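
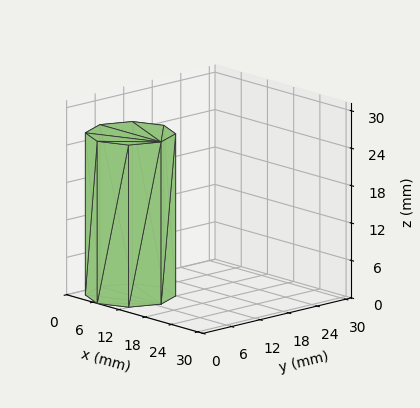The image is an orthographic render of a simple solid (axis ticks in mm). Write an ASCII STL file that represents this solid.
Reading the render: the shape is a regular 8-sided prism (a cylinder approximated with 8 flat sides), circumscribed radius ≈ 7 mm, height ≈ 26 mm (dimensions read to the nearest mm from the axis ticks). For the STL, each face is triangulated and given an outward normal.

solid part
  facet normal 0.0000 0.0000 -1.0000
    outer loop
      vertex 7.000 14.000 0.000
      vertex 11.950 11.950 0.000
      vertex 14.000 7.000 0.000
    endloop
  endfacet
  facet normal 0.0000 0.0000 -1.0000
    outer loop
      vertex 2.050 11.950 0.000
      vertex 7.000 14.000 0.000
      vertex 14.000 7.000 0.000
    endloop
  endfacet
  facet normal 0.0000 0.0000 -1.0000
    outer loop
      vertex 0.000 7.000 0.000
      vertex 2.050 11.950 0.000
      vertex 14.000 7.000 0.000
    endloop
  endfacet
  facet normal 0.0000 0.0000 -1.0000
    outer loop
      vertex 2.050 2.050 0.000
      vertex 0.000 7.000 0.000
      vertex 14.000 7.000 0.000
    endloop
  endfacet
  facet normal 0.0000 0.0000 -1.0000
    outer loop
      vertex 7.000 0.000 0.000
      vertex 2.050 2.050 0.000
      vertex 14.000 7.000 0.000
    endloop
  endfacet
  facet normal 0.0000 0.0000 -1.0000
    outer loop
      vertex 11.950 2.050 0.000
      vertex 7.000 0.000 0.000
      vertex 14.000 7.000 0.000
    endloop
  endfacet
  facet normal 0.0000 0.0000 1.0000
    outer loop
      vertex 14.000 7.000 26.000
      vertex 11.950 11.950 26.000
      vertex 7.000 14.000 26.000
    endloop
  endfacet
  facet normal 0.0000 0.0000 1.0000
    outer loop
      vertex 14.000 7.000 26.000
      vertex 7.000 14.000 26.000
      vertex 2.050 11.950 26.000
    endloop
  endfacet
  facet normal 0.0000 0.0000 1.0000
    outer loop
      vertex 14.000 7.000 26.000
      vertex 2.050 11.950 26.000
      vertex 0.000 7.000 26.000
    endloop
  endfacet
  facet normal 0.0000 0.0000 1.0000
    outer loop
      vertex 14.000 7.000 26.000
      vertex 0.000 7.000 26.000
      vertex 2.050 2.050 26.000
    endloop
  endfacet
  facet normal 0.0000 0.0000 1.0000
    outer loop
      vertex 14.000 7.000 26.000
      vertex 2.050 2.050 26.000
      vertex 7.000 0.000 26.000
    endloop
  endfacet
  facet normal 0.0000 0.0000 1.0000
    outer loop
      vertex 14.000 7.000 26.000
      vertex 7.000 0.000 26.000
      vertex 11.950 2.050 26.000
    endloop
  endfacet
  facet normal 0.9239 0.3826 0.0000
    outer loop
      vertex 14.000 7.000 0.000
      vertex 11.950 11.950 0.000
      vertex 11.950 11.950 26.000
    endloop
  endfacet
  facet normal 0.9239 0.3826 0.0000
    outer loop
      vertex 14.000 7.000 0.000
      vertex 11.950 11.950 26.000
      vertex 14.000 7.000 26.000
    endloop
  endfacet
  facet normal 0.3826 0.9239 0.0000
    outer loop
      vertex 11.950 11.950 0.000
      vertex 7.000 14.000 0.000
      vertex 7.000 14.000 26.000
    endloop
  endfacet
  facet normal 0.3826 0.9239 0.0000
    outer loop
      vertex 11.950 11.950 0.000
      vertex 7.000 14.000 26.000
      vertex 11.950 11.950 26.000
    endloop
  endfacet
  facet normal -0.3826 0.9239 0.0000
    outer loop
      vertex 7.000 14.000 0.000
      vertex 2.050 11.950 0.000
      vertex 2.050 11.950 26.000
    endloop
  endfacet
  facet normal -0.3826 0.9239 0.0000
    outer loop
      vertex 7.000 14.000 0.000
      vertex 2.050 11.950 26.000
      vertex 7.000 14.000 26.000
    endloop
  endfacet
  facet normal -0.9239 0.3826 0.0000
    outer loop
      vertex 2.050 11.950 0.000
      vertex 0.000 7.000 0.000
      vertex 0.000 7.000 26.000
    endloop
  endfacet
  facet normal -0.9239 0.3826 0.0000
    outer loop
      vertex 2.050 11.950 0.000
      vertex 0.000 7.000 26.000
      vertex 2.050 11.950 26.000
    endloop
  endfacet
  facet normal -0.9239 -0.3826 0.0000
    outer loop
      vertex 0.000 7.000 0.000
      vertex 2.050 2.050 0.000
      vertex 2.050 2.050 26.000
    endloop
  endfacet
  facet normal -0.9239 -0.3826 0.0000
    outer loop
      vertex 0.000 7.000 0.000
      vertex 2.050 2.050 26.000
      vertex 0.000 7.000 26.000
    endloop
  endfacet
  facet normal -0.3826 -0.9239 0.0000
    outer loop
      vertex 2.050 2.050 0.000
      vertex 7.000 0.000 0.000
      vertex 7.000 0.000 26.000
    endloop
  endfacet
  facet normal -0.3826 -0.9239 0.0000
    outer loop
      vertex 2.050 2.050 0.000
      vertex 7.000 0.000 26.000
      vertex 2.050 2.050 26.000
    endloop
  endfacet
  facet normal 0.3826 -0.9239 0.0000
    outer loop
      vertex 7.000 0.000 0.000
      vertex 11.950 2.050 0.000
      vertex 11.950 2.050 26.000
    endloop
  endfacet
  facet normal 0.3826 -0.9239 0.0000
    outer loop
      vertex 7.000 0.000 0.000
      vertex 11.950 2.050 26.000
      vertex 7.000 0.000 26.000
    endloop
  endfacet
  facet normal 0.9239 -0.3826 0.0000
    outer loop
      vertex 11.950 2.050 0.000
      vertex 14.000 7.000 0.000
      vertex 14.000 7.000 26.000
    endloop
  endfacet
  facet normal 0.9239 -0.3826 0.0000
    outer loop
      vertex 11.950 2.050 0.000
      vertex 14.000 7.000 26.000
      vertex 11.950 2.050 26.000
    endloop
  endfacet
endsolid part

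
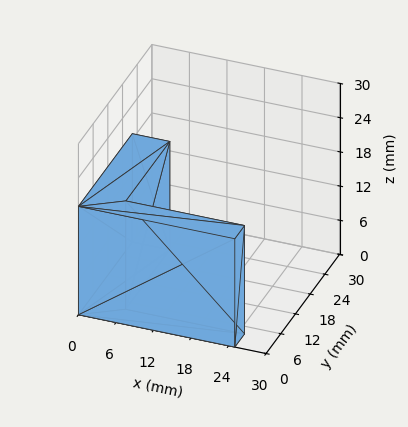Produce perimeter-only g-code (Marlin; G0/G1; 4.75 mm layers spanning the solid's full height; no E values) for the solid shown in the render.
Reading the render: the shape is an L-shaped prism: outer 25 × 22 mm, arm thicknesses ≈ 4 mm (horizontal) and 6 mm (vertical), extruded 19 mm in z (dimensions read to the nearest mm from the axis ticks). For the g-code, the solid's height is divided into equal slices at the stated Δz and each level perimeter traced with G1 moves after a G0 lift.

; perimeter-only toolpath
G21 ; units = mm
G90 ; absolute positioning
G28 ; home
; layer 1
G0 Z4.75
G0 X0.00 Y0.00
G1 X25.00 Y0.00
G1 X25.00 Y4.00
G1 X6.00 Y4.00
G1 X6.00 Y22.00
G1 X0.00 Y22.00
G1 X0.00 Y0.00
; layer 2
G0 Z9.50
G0 X0.00 Y0.00
G1 X25.00 Y0.00
G1 X25.00 Y4.00
G1 X6.00 Y4.00
G1 X6.00 Y22.00
G1 X0.00 Y22.00
G1 X0.00 Y0.00
; layer 3
G0 Z14.25
G0 X0.00 Y0.00
G1 X25.00 Y0.00
G1 X25.00 Y4.00
G1 X6.00 Y4.00
G1 X6.00 Y22.00
G1 X0.00 Y22.00
G1 X0.00 Y0.00
; layer 4
G0 Z19.00
G0 X0.00 Y0.00
G1 X25.00 Y0.00
G1 X25.00 Y4.00
G1 X6.00 Y4.00
G1 X6.00 Y22.00
G1 X0.00 Y22.00
G1 X0.00 Y0.00
M2 ; end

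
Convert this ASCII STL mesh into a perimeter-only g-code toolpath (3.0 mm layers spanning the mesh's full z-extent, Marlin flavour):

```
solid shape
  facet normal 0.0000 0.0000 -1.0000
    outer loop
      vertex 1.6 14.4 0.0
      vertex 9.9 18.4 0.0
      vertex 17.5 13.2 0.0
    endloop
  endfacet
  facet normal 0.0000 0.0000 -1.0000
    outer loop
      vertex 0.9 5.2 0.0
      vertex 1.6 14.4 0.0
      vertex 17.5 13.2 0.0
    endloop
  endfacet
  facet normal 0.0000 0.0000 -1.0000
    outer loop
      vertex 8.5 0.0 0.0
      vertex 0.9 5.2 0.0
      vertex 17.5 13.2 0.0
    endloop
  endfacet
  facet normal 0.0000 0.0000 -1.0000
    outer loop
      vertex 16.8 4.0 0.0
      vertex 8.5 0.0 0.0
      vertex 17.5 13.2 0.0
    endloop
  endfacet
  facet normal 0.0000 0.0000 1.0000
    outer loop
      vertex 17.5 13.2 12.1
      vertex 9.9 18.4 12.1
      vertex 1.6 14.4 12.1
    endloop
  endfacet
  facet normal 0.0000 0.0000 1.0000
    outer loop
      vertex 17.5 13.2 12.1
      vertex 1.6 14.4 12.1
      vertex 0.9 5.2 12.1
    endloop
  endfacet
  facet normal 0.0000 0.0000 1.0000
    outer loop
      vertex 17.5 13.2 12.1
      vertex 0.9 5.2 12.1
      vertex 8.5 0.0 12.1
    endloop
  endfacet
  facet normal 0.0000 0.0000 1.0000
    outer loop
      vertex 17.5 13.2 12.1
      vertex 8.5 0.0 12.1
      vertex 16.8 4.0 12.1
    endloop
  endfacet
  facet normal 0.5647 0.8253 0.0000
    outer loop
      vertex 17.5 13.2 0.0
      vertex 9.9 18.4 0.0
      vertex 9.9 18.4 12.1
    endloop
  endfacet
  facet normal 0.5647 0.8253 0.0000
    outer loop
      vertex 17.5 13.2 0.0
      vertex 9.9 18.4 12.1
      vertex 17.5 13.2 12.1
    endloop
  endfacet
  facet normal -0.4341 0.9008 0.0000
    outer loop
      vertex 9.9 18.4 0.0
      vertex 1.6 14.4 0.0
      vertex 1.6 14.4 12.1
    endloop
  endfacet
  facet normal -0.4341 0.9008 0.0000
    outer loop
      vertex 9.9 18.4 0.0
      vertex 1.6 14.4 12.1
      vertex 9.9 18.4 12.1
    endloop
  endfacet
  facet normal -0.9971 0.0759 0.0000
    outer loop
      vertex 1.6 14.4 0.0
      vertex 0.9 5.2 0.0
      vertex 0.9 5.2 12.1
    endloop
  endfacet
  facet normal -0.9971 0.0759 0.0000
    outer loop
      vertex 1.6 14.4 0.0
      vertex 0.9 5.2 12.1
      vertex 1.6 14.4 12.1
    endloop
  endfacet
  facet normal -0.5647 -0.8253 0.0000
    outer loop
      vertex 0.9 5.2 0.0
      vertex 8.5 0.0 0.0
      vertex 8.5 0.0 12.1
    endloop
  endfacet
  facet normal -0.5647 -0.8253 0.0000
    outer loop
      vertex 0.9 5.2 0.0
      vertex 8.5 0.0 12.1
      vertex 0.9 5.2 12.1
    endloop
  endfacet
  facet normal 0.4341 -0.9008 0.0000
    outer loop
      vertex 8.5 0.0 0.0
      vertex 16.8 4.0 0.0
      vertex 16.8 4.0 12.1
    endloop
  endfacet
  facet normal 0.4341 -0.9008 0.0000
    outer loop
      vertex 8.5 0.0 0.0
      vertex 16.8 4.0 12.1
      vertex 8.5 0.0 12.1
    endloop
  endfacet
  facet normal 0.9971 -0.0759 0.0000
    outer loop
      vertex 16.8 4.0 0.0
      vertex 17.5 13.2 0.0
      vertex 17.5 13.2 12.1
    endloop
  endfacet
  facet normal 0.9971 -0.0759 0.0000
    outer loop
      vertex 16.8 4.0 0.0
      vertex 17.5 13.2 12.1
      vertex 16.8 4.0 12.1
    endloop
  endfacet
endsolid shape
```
; perimeter-only toolpath
G21 ; units = mm
G90 ; absolute positioning
G28 ; home
; layer 1
G0 Z3.0
G0 X17.5 Y13.2
G1 X9.9 Y18.4
G1 X1.6 Y14.4
G1 X0.9 Y5.2
G1 X8.5 Y0.0
G1 X16.8 Y4.0
G1 X17.5 Y13.2
; layer 2
G0 Z6.0
G0 X17.5 Y13.2
G1 X9.9 Y18.4
G1 X1.6 Y14.4
G1 X0.9 Y5.2
G1 X8.5 Y0.0
G1 X16.8 Y4.0
G1 X17.5 Y13.2
; layer 3
G0 Z9.1
G0 X17.5 Y13.2
G1 X9.9 Y18.4
G1 X1.6 Y14.4
G1 X0.9 Y5.2
G1 X8.5 Y0.0
G1 X16.8 Y4.0
G1 X17.5 Y13.2
; layer 4
G0 Z12.1
G0 X17.5 Y13.2
G1 X9.9 Y18.4
G1 X1.6 Y14.4
G1 X0.9 Y5.2
G1 X8.5 Y0.0
G1 X16.8 Y4.0
G1 X17.5 Y13.2
M2 ; end

The solid is a regular 6-sided prism (a cylinder approximated with 6 flat sides), circumscribed radius ≈ 9.2 mm, height ≈ 12.1 mm. Slicing at Δz = 3.0 mm — 4 equal slices spanning the solid's height, so layer i sits at z = i·h/4 — gives 4 non-empty perimeters. Each is a 6-segment closed polygon; G0 lifts to the layer z and rapids to the start vertex, then G1 traces the edges.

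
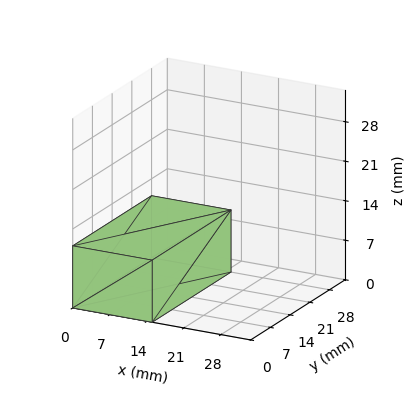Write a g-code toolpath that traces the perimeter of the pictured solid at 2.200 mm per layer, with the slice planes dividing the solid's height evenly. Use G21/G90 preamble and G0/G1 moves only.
Reading the render: the shape is a rectangular box, roughly 15 × 28 mm footprint and 11 mm tall (dimensions read to the nearest mm from the axis ticks). For the g-code, the solid's height is divided into equal slices at the stated Δz and each level perimeter traced with G1 moves after a G0 lift.

; perimeter-only toolpath
G21 ; units = mm
G90 ; absolute positioning
G28 ; home
; layer 1
G0 Z2.200
G0 X0.000 Y0.000
G1 X15.000 Y0.000
G1 X15.000 Y28.000
G1 X0.000 Y28.000
G1 X0.000 Y0.000
; layer 2
G0 Z4.400
G0 X0.000 Y0.000
G1 X15.000 Y0.000
G1 X15.000 Y28.000
G1 X0.000 Y28.000
G1 X0.000 Y0.000
; layer 3
G0 Z6.600
G0 X0.000 Y0.000
G1 X15.000 Y0.000
G1 X15.000 Y28.000
G1 X0.000 Y28.000
G1 X0.000 Y0.000
; layer 4
G0 Z8.800
G0 X0.000 Y0.000
G1 X15.000 Y0.000
G1 X15.000 Y28.000
G1 X0.000 Y28.000
G1 X0.000 Y0.000
; layer 5
G0 Z11.000
G0 X0.000 Y0.000
G1 X15.000 Y0.000
G1 X15.000 Y28.000
G1 X0.000 Y28.000
G1 X0.000 Y0.000
M2 ; end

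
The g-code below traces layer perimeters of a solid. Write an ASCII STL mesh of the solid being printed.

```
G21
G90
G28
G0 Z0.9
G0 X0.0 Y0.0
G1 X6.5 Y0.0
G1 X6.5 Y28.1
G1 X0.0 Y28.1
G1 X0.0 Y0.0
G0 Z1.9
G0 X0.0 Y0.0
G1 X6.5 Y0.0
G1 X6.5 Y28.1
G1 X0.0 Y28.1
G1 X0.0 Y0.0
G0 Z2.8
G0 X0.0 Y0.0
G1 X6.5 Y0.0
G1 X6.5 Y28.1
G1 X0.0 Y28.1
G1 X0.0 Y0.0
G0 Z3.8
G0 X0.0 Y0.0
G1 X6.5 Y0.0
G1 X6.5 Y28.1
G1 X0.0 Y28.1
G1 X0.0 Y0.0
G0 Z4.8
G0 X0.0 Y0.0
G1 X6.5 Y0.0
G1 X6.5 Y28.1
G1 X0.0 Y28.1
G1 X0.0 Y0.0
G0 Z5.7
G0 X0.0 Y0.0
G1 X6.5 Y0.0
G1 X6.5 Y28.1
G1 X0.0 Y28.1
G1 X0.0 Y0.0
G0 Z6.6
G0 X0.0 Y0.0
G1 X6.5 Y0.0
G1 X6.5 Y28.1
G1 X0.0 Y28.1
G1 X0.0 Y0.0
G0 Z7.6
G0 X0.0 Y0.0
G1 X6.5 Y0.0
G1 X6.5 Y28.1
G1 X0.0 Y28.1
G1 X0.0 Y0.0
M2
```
solid part
  facet normal 0.0000 0.0000 -1.0000
    outer loop
      vertex 6.5 28.1 0.0
      vertex 6.5 0.0 0.0
      vertex 0.0 0.0 0.0
    endloop
  endfacet
  facet normal 0.0000 0.0000 -1.0000
    outer loop
      vertex 0.0 28.1 0.0
      vertex 6.5 28.1 0.0
      vertex 0.0 0.0 0.0
    endloop
  endfacet
  facet normal 0.0000 0.0000 1.0000
    outer loop
      vertex 0.0 0.0 7.6
      vertex 6.5 0.0 7.6
      vertex 6.5 28.1 7.6
    endloop
  endfacet
  facet normal 0.0000 0.0000 1.0000
    outer loop
      vertex 0.0 0.0 7.6
      vertex 6.5 28.1 7.6
      vertex 0.0 28.1 7.6
    endloop
  endfacet
  facet normal 0.0000 -1.0000 0.0000
    outer loop
      vertex 0.0 0.0 0.0
      vertex 6.5 0.0 0.0
      vertex 6.5 0.0 7.6
    endloop
  endfacet
  facet normal 0.0000 -1.0000 0.0000
    outer loop
      vertex 0.0 0.0 0.0
      vertex 6.5 0.0 7.6
      vertex 0.0 0.0 7.6
    endloop
  endfacet
  facet normal 0.0000 1.0000 0.0000
    outer loop
      vertex 6.5 28.1 7.6
      vertex 6.5 28.1 0.0
      vertex 0.0 28.1 0.0
    endloop
  endfacet
  facet normal 0.0000 1.0000 0.0000
    outer loop
      vertex 0.0 28.1 7.6
      vertex 6.5 28.1 7.6
      vertex 0.0 28.1 0.0
    endloop
  endfacet
  facet normal -1.0000 0.0000 0.0000
    outer loop
      vertex 0.0 28.1 7.6
      vertex 0.0 28.1 0.0
      vertex 0.0 0.0 0.0
    endloop
  endfacet
  facet normal -1.0000 0.0000 0.0000
    outer loop
      vertex 0.0 0.0 7.6
      vertex 0.0 28.1 7.6
      vertex 0.0 0.0 0.0
    endloop
  endfacet
  facet normal 1.0000 0.0000 0.0000
    outer loop
      vertex 6.5 0.0 0.0
      vertex 6.5 28.1 0.0
      vertex 6.5 28.1 7.6
    endloop
  endfacet
  facet normal 1.0000 0.0000 0.0000
    outer loop
      vertex 6.5 0.0 0.0
      vertex 6.5 28.1 7.6
      vertex 6.5 0.0 7.6
    endloop
  endfacet
endsolid part

The G0 Z moves step by Δz≈0.9 mm. Every layer's G1 loop is the same polygon, so the solid is a straight extrusion of it from z=0 to z≈7.6. Closing with flat bottom and top caps and triangulating gives 12 facets — a rectangular box, roughly 6.5 × 28.1 mm footprint and 7.6 mm tall.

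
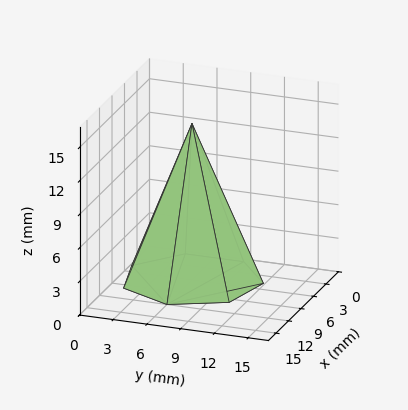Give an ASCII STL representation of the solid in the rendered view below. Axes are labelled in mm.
Reading the render: the shape is a regular 7-sided pyramid, base circumscribed radius ≈ 6 mm, apex at z ≈ 14 mm (dimensions read to the nearest mm from the axis ticks). For the STL, each face is triangulated and given an outward normal.

solid part
  facet normal 0.0000 0.0000 -1.0000
    outer loop
      vertex 4.665 11.850 0.000
      vertex 9.741 10.691 0.000
      vertex 12.000 6.000 0.000
    endloop
  endfacet
  facet normal 0.0000 0.0000 -1.0000
    outer loop
      vertex 0.594 8.603 0.000
      vertex 4.665 11.850 0.000
      vertex 12.000 6.000 0.000
    endloop
  endfacet
  facet normal 0.0000 0.0000 -1.0000
    outer loop
      vertex 0.594 3.397 0.000
      vertex 0.594 8.603 0.000
      vertex 12.000 6.000 0.000
    endloop
  endfacet
  facet normal 0.0000 0.0000 -1.0000
    outer loop
      vertex 4.665 0.150 0.000
      vertex 0.594 3.397 0.000
      vertex 12.000 6.000 0.000
    endloop
  endfacet
  facet normal 0.0000 0.0000 -1.0000
    outer loop
      vertex 9.741 1.309 0.000
      vertex 4.665 0.150 0.000
      vertex 12.000 6.000 0.000
    endloop
  endfacet
  facet normal 0.8405 0.4047 0.3602
    outer loop
      vertex 12.000 6.000 0.000
      vertex 9.741 10.691 0.000
      vertex 6.000 6.000 14.000
    endloop
  endfacet
  facet normal 0.2077 0.9095 0.3602
    outer loop
      vertex 9.741 10.691 0.000
      vertex 4.665 11.850 0.000
      vertex 6.000 6.000 14.000
    endloop
  endfacet
  facet normal -0.5817 0.7293 0.3602
    outer loop
      vertex 4.665 11.850 0.000
      vertex 0.594 8.603 0.000
      vertex 6.000 6.000 14.000
    endloop
  endfacet
  facet normal -0.9329 0.0000 0.3602
    outer loop
      vertex 0.594 8.603 0.000
      vertex 0.594 3.397 0.000
      vertex 6.000 6.000 14.000
    endloop
  endfacet
  facet normal -0.5817 -0.7293 0.3602
    outer loop
      vertex 0.594 3.397 0.000
      vertex 4.665 0.150 0.000
      vertex 6.000 6.000 14.000
    endloop
  endfacet
  facet normal 0.2077 -0.9095 0.3602
    outer loop
      vertex 4.665 0.150 0.000
      vertex 9.741 1.309 0.000
      vertex 6.000 6.000 14.000
    endloop
  endfacet
  facet normal 0.8405 -0.4047 0.3602
    outer loop
      vertex 9.741 1.309 0.000
      vertex 12.000 6.000 0.000
      vertex 6.000 6.000 14.000
    endloop
  endfacet
endsolid part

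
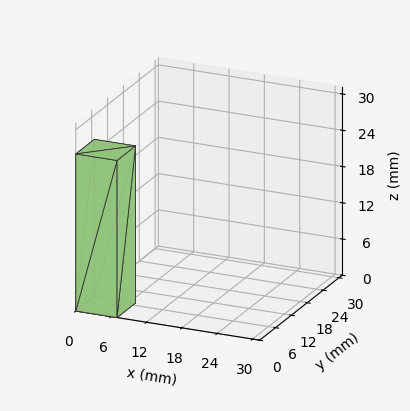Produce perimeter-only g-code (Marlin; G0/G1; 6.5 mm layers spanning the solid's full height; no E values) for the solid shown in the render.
Reading the render: the shape is a rectangular box, roughly 7 × 7 mm footprint and 26 mm tall (dimensions read to the nearest mm from the axis ticks). For the g-code, the solid's height is divided into equal slices at the stated Δz and each level perimeter traced with G1 moves after a G0 lift.

; perimeter-only toolpath
G21 ; units = mm
G90 ; absolute positioning
G28 ; home
; layer 1
G0 Z6.5
G0 X0.0 Y0.0
G1 X7.0 Y0.0
G1 X7.0 Y7.0
G1 X0.0 Y7.0
G1 X0.0 Y0.0
; layer 2
G0 Z13.0
G0 X0.0 Y0.0
G1 X7.0 Y0.0
G1 X7.0 Y7.0
G1 X0.0 Y7.0
G1 X0.0 Y0.0
; layer 3
G0 Z19.5
G0 X0.0 Y0.0
G1 X7.0 Y0.0
G1 X7.0 Y7.0
G1 X0.0 Y7.0
G1 X0.0 Y0.0
; layer 4
G0 Z26.0
G0 X0.0 Y0.0
G1 X7.0 Y0.0
G1 X7.0 Y7.0
G1 X0.0 Y7.0
G1 X0.0 Y0.0
M2 ; end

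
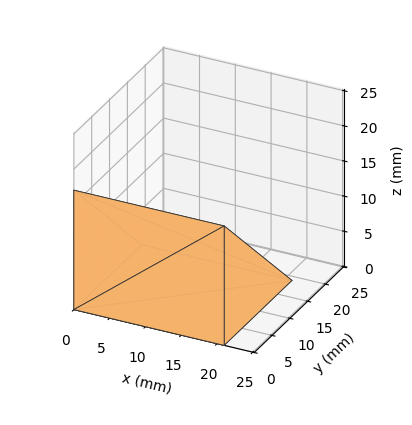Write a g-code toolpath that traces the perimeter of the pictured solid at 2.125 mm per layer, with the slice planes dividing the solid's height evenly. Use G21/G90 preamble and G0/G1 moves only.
Reading the render: the shape is a wedge (ramp): 21 × 19 mm base, rising to 17 mm along the y=0 edge and sloping linearly to z=0 at y=19 (dimensions read to the nearest mm from the axis ticks). For the g-code, the solid's height is divided into equal slices at the stated Δz and each level perimeter traced with G1 moves after a G0 lift.

; perimeter-only toolpath
G21 ; units = mm
G90 ; absolute positioning
G28 ; home
; layer 1
G0 Z2.125
G0 X0.000 Y0.000
G1 X21.000 Y0.000
G1 X21.000 Y16.625
G1 X0.000 Y16.625
G1 X0.000 Y0.000
; layer 2
G0 Z4.250
G0 X0.000 Y0.000
G1 X21.000 Y0.000
G1 X21.000 Y14.250
G1 X0.000 Y14.250
G1 X0.000 Y0.000
; layer 3
G0 Z6.375
G0 X0.000 Y0.000
G1 X21.000 Y0.000
G1 X21.000 Y11.875
G1 X0.000 Y11.875
G1 X0.000 Y0.000
; layer 4
G0 Z8.500
G0 X0.000 Y0.000
G1 X21.000 Y0.000
G1 X21.000 Y9.500
G1 X0.000 Y9.500
G1 X0.000 Y0.000
; layer 5
G0 Z10.625
G0 X0.000 Y0.000
G1 X21.000 Y0.000
G1 X21.000 Y7.125
G1 X0.000 Y7.125
G1 X0.000 Y0.000
; layer 6
G0 Z12.750
G0 X0.000 Y0.000
G1 X21.000 Y0.000
G1 X21.000 Y4.750
G1 X0.000 Y4.750
G1 X0.000 Y0.000
; layer 7
G0 Z14.875
G0 X0.000 Y0.000
G1 X21.000 Y0.000
G1 X21.000 Y2.375
G1 X0.000 Y2.375
G1 X0.000 Y0.000
M2 ; end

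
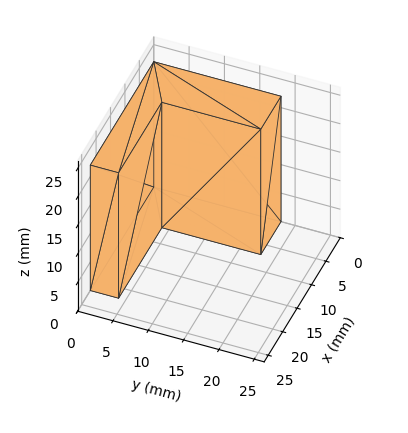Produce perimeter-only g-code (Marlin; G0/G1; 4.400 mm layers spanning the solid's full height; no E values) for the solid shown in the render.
Reading the render: the shape is an L-shaped prism: outer 22 × 18 mm, arm thicknesses ≈ 4 mm (horizontal) and 7 mm (vertical), extruded 22 mm in z (dimensions read to the nearest mm from the axis ticks). For the g-code, the solid's height is divided into equal slices at the stated Δz and each level perimeter traced with G1 moves after a G0 lift.

; perimeter-only toolpath
G21 ; units = mm
G90 ; absolute positioning
G28 ; home
; layer 1
G0 Z4.400
G0 X0.000 Y0.000
G1 X22.000 Y0.000
G1 X22.000 Y4.000
G1 X7.000 Y4.000
G1 X7.000 Y18.000
G1 X0.000 Y18.000
G1 X0.000 Y0.000
; layer 2
G0 Z8.800
G0 X0.000 Y0.000
G1 X22.000 Y0.000
G1 X22.000 Y4.000
G1 X7.000 Y4.000
G1 X7.000 Y18.000
G1 X0.000 Y18.000
G1 X0.000 Y0.000
; layer 3
G0 Z13.200
G0 X0.000 Y0.000
G1 X22.000 Y0.000
G1 X22.000 Y4.000
G1 X7.000 Y4.000
G1 X7.000 Y18.000
G1 X0.000 Y18.000
G1 X0.000 Y0.000
; layer 4
G0 Z17.600
G0 X0.000 Y0.000
G1 X22.000 Y0.000
G1 X22.000 Y4.000
G1 X7.000 Y4.000
G1 X7.000 Y18.000
G1 X0.000 Y18.000
G1 X0.000 Y0.000
; layer 5
G0 Z22.000
G0 X0.000 Y0.000
G1 X22.000 Y0.000
G1 X22.000 Y4.000
G1 X7.000 Y4.000
G1 X7.000 Y18.000
G1 X0.000 Y18.000
G1 X0.000 Y0.000
M2 ; end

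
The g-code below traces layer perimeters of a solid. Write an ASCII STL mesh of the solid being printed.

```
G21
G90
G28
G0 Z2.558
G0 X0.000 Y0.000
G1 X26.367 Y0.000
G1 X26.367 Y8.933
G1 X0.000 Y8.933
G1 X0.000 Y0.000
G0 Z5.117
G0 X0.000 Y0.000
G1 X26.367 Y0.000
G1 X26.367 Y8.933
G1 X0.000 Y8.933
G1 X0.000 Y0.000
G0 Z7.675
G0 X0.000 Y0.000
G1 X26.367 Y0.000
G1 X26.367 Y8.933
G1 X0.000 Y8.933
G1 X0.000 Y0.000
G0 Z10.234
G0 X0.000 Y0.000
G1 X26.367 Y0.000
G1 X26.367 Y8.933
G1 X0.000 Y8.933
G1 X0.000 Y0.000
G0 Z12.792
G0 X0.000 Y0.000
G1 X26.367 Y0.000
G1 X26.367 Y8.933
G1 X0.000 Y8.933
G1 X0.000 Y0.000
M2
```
solid part
  facet normal 0.0000 0.0000 -1.0000
    outer loop
      vertex 26.367 8.933 0.000
      vertex 26.367 0.000 0.000
      vertex 0.000 0.000 0.000
    endloop
  endfacet
  facet normal 0.0000 0.0000 -1.0000
    outer loop
      vertex 0.000 8.933 0.000
      vertex 26.367 8.933 0.000
      vertex 0.000 0.000 0.000
    endloop
  endfacet
  facet normal 0.0000 0.0000 1.0000
    outer loop
      vertex 0.000 0.000 12.792
      vertex 26.367 0.000 12.792
      vertex 26.367 8.933 12.792
    endloop
  endfacet
  facet normal 0.0000 0.0000 1.0000
    outer loop
      vertex 0.000 0.000 12.792
      vertex 26.367 8.933 12.792
      vertex 0.000 8.933 12.792
    endloop
  endfacet
  facet normal 0.0000 -1.0000 0.0000
    outer loop
      vertex 0.000 0.000 0.000
      vertex 26.367 0.000 0.000
      vertex 26.367 0.000 12.792
    endloop
  endfacet
  facet normal 0.0000 -1.0000 0.0000
    outer loop
      vertex 0.000 0.000 0.000
      vertex 26.367 0.000 12.792
      vertex 0.000 0.000 12.792
    endloop
  endfacet
  facet normal 0.0000 1.0000 0.0000
    outer loop
      vertex 26.367 8.933 12.792
      vertex 26.367 8.933 0.000
      vertex 0.000 8.933 0.000
    endloop
  endfacet
  facet normal 0.0000 1.0000 0.0000
    outer loop
      vertex 0.000 8.933 12.792
      vertex 26.367 8.933 12.792
      vertex 0.000 8.933 0.000
    endloop
  endfacet
  facet normal -1.0000 0.0000 0.0000
    outer loop
      vertex 0.000 8.933 12.792
      vertex 0.000 8.933 0.000
      vertex 0.000 0.000 0.000
    endloop
  endfacet
  facet normal -1.0000 0.0000 0.0000
    outer loop
      vertex 0.000 0.000 12.792
      vertex 0.000 8.933 12.792
      vertex 0.000 0.000 0.000
    endloop
  endfacet
  facet normal 1.0000 0.0000 0.0000
    outer loop
      vertex 26.367 0.000 0.000
      vertex 26.367 8.933 0.000
      vertex 26.367 8.933 12.792
    endloop
  endfacet
  facet normal 1.0000 0.0000 0.0000
    outer loop
      vertex 26.367 0.000 0.000
      vertex 26.367 8.933 12.792
      vertex 26.367 0.000 12.792
    endloop
  endfacet
endsolid part

The G0 Z moves step by Δz≈2.558 mm. Every layer's G1 loop is the same polygon, so the solid is a straight extrusion of it from z=0 to z≈12.8. Closing with flat bottom and top caps and triangulating gives 12 facets — a rectangular box, roughly 26.4 × 8.93 mm footprint and 12.8 mm tall.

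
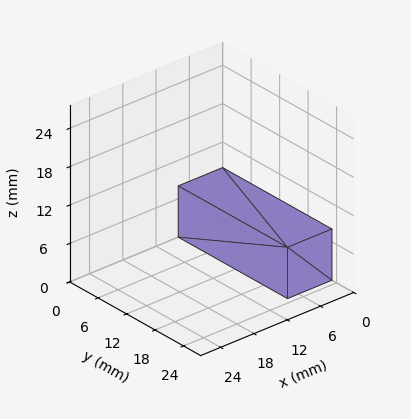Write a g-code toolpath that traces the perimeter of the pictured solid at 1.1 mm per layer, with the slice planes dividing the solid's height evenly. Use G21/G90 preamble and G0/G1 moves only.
Reading the render: the shape is a rectangular box, roughly 8 × 23 mm footprint and 8 mm tall (dimensions read to the nearest mm from the axis ticks). For the g-code, the solid's height is divided into equal slices at the stated Δz and each level perimeter traced with G1 moves after a G0 lift.

; perimeter-only toolpath
G21 ; units = mm
G90 ; absolute positioning
G28 ; home
; layer 1
G0 Z1.1
G0 X0.0 Y0.0
G1 X8.0 Y0.0
G1 X8.0 Y23.0
G1 X0.0 Y23.0
G1 X0.0 Y0.0
; layer 2
G0 Z2.3
G0 X0.0 Y0.0
G1 X8.0 Y0.0
G1 X8.0 Y23.0
G1 X0.0 Y23.0
G1 X0.0 Y0.0
; layer 3
G0 Z3.4
G0 X0.0 Y0.0
G1 X8.0 Y0.0
G1 X8.0 Y23.0
G1 X0.0 Y23.0
G1 X0.0 Y0.0
; layer 4
G0 Z4.6
G0 X0.0 Y0.0
G1 X8.0 Y0.0
G1 X8.0 Y23.0
G1 X0.0 Y23.0
G1 X0.0 Y0.0
; layer 5
G0 Z5.7
G0 X0.0 Y0.0
G1 X8.0 Y0.0
G1 X8.0 Y23.0
G1 X0.0 Y23.0
G1 X0.0 Y0.0
; layer 6
G0 Z6.9
G0 X0.0 Y0.0
G1 X8.0 Y0.0
G1 X8.0 Y23.0
G1 X0.0 Y23.0
G1 X0.0 Y0.0
; layer 7
G0 Z8.0
G0 X0.0 Y0.0
G1 X8.0 Y0.0
G1 X8.0 Y23.0
G1 X0.0 Y23.0
G1 X0.0 Y0.0
M2 ; end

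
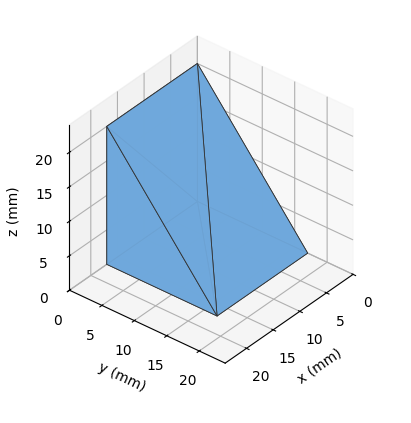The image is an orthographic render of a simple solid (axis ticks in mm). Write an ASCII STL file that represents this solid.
Reading the render: the shape is a wedge (ramp): 17 × 17 mm base, rising to 20 mm along the y=0 edge and sloping linearly to z=0 at y=17 (dimensions read to the nearest mm from the axis ticks). For the STL, each face is triangulated and given an outward normal.

solid part
  facet normal 0.0000 0.0000 -1.0000
    outer loop
      vertex 17.0 17.0 0.0
      vertex 17.0 0.0 0.0
      vertex 0.0 0.0 0.0
    endloop
  endfacet
  facet normal 0.0000 0.0000 -1.0000
    outer loop
      vertex 0.0 17.0 0.0
      vertex 17.0 17.0 0.0
      vertex 0.0 0.0 0.0
    endloop
  endfacet
  facet normal 0.0000 -1.0000 0.0000
    outer loop
      vertex 0.0 0.0 0.0
      vertex 17.0 0.0 0.0
      vertex 17.0 0.0 20.0
    endloop
  endfacet
  facet normal 0.0000 -1.0000 0.0000
    outer loop
      vertex 0.0 0.0 0.0
      vertex 17.0 0.0 20.0
      vertex 0.0 0.0 20.0
    endloop
  endfacet
  facet normal 0.0000 0.7619 0.6476
    outer loop
      vertex 0.0 0.0 20.0
      vertex 17.0 0.0 20.0
      vertex 17.0 17.0 0.0
    endloop
  endfacet
  facet normal 0.0000 0.7619 0.6476
    outer loop
      vertex 0.0 0.0 20.0
      vertex 17.0 17.0 0.0
      vertex 0.0 17.0 0.0
    endloop
  endfacet
  facet normal -1.0000 0.0000 0.0000
    outer loop
      vertex 0.0 0.0 20.0
      vertex 0.0 17.0 0.0
      vertex 0.0 0.0 0.0
    endloop
  endfacet
  facet normal 1.0000 0.0000 0.0000
    outer loop
      vertex 17.0 0.0 0.0
      vertex 17.0 17.0 0.0
      vertex 17.0 0.0 20.0
    endloop
  endfacet
endsolid part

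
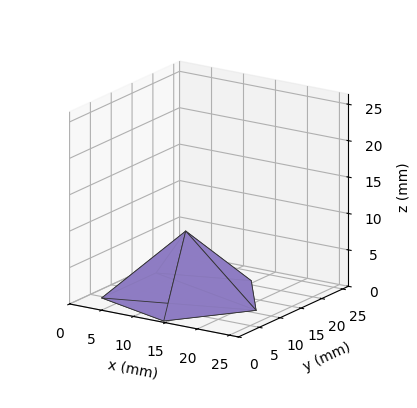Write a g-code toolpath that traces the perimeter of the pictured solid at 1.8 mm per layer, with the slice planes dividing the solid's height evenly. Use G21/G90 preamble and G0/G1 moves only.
Reading the render: the shape is a regular 5-sided pyramid, base circumscribed radius ≈ 11 mm, apex at z ≈ 9 mm (dimensions read to the nearest mm from the axis ticks). For the g-code, the solid's height is divided into equal slices at the stated Δz and each level perimeter traced with G1 moves after a G0 lift.

; perimeter-only toolpath
G21 ; units = mm
G90 ; absolute positioning
G28 ; home
; layer 1
G0 Z1.8
G0 X19.8 Y11.0
G1 X13.7 Y19.4
G1 X3.9 Y16.2
G1 X3.9 Y5.8
G1 X13.7 Y2.6
G1 X19.8 Y11.0
; layer 2
G0 Z3.6
G0 X17.6 Y11.0
G1 X13.0 Y17.3
G1 X5.7 Y14.9
G1 X5.7 Y7.1
G1 X13.0 Y4.7
G1 X17.6 Y11.0
; layer 3
G0 Z5.4
G0 X15.4 Y11.0
G1 X12.4 Y15.2
G1 X7.4 Y13.6
G1 X7.4 Y8.4
G1 X12.4 Y6.8
G1 X15.4 Y11.0
; layer 4
G0 Z7.2
G0 X13.2 Y11.0
G1 X11.7 Y13.1
G1 X9.2 Y12.3
G1 X9.2 Y9.7
G1 X11.7 Y8.9
G1 X13.2 Y11.0
M2 ; end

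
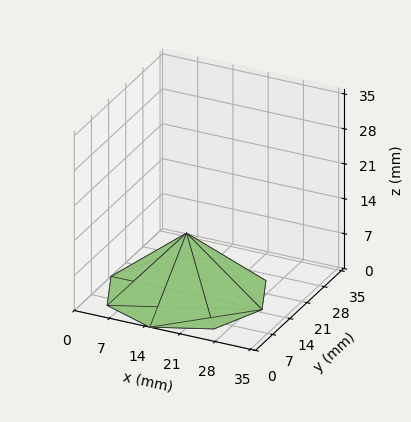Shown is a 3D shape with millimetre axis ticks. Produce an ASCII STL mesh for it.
Reading the render: the shape is a regular 8-sided pyramid, base circumscribed radius ≈ 15 mm, apex at z ≈ 12 mm (dimensions read to the nearest mm from the axis ticks). For the STL, each face is triangulated and given an outward normal.

solid part
  facet normal 0.0000 0.0000 -1.0000
    outer loop
      vertex 15.00 30.00 0.00
      vertex 25.61 25.61 0.00
      vertex 30.00 15.00 0.00
    endloop
  endfacet
  facet normal 0.0000 0.0000 -1.0000
    outer loop
      vertex 4.39 25.61 0.00
      vertex 15.00 30.00 0.00
      vertex 30.00 15.00 0.00
    endloop
  endfacet
  facet normal 0.0000 0.0000 -1.0000
    outer loop
      vertex 0.00 15.00 0.00
      vertex 4.39 25.61 0.00
      vertex 30.00 15.00 0.00
    endloop
  endfacet
  facet normal 0.0000 0.0000 -1.0000
    outer loop
      vertex 4.39 4.39 0.00
      vertex 0.00 15.00 0.00
      vertex 30.00 15.00 0.00
    endloop
  endfacet
  facet normal 0.0000 0.0000 -1.0000
    outer loop
      vertex 15.00 0.00 0.00
      vertex 4.39 4.39 0.00
      vertex 30.00 15.00 0.00
    endloop
  endfacet
  facet normal 0.0000 0.0000 -1.0000
    outer loop
      vertex 25.61 4.39 0.00
      vertex 15.00 0.00 0.00
      vertex 30.00 15.00 0.00
    endloop
  endfacet
  facet normal 0.6048 0.2502 0.7560
    outer loop
      vertex 30.00 15.00 0.00
      vertex 25.61 25.61 0.00
      vertex 15.00 15.00 12.00
    endloop
  endfacet
  facet normal 0.2502 0.6048 0.7560
    outer loop
      vertex 25.61 25.61 0.00
      vertex 15.00 30.00 0.00
      vertex 15.00 15.00 12.00
    endloop
  endfacet
  facet normal -0.2502 0.6048 0.7560
    outer loop
      vertex 15.00 30.00 0.00
      vertex 4.39 25.61 0.00
      vertex 15.00 15.00 12.00
    endloop
  endfacet
  facet normal -0.6048 0.2502 0.7560
    outer loop
      vertex 4.39 25.61 0.00
      vertex 0.00 15.00 0.00
      vertex 15.00 15.00 12.00
    endloop
  endfacet
  facet normal -0.6048 -0.2502 0.7560
    outer loop
      vertex 0.00 15.00 0.00
      vertex 4.39 4.39 0.00
      vertex 15.00 15.00 12.00
    endloop
  endfacet
  facet normal -0.2502 -0.6048 0.7560
    outer loop
      vertex 4.39 4.39 0.00
      vertex 15.00 0.00 0.00
      vertex 15.00 15.00 12.00
    endloop
  endfacet
  facet normal 0.2502 -0.6048 0.7560
    outer loop
      vertex 15.00 0.00 0.00
      vertex 25.61 4.39 0.00
      vertex 15.00 15.00 12.00
    endloop
  endfacet
  facet normal 0.6048 -0.2502 0.7560
    outer loop
      vertex 25.61 4.39 0.00
      vertex 30.00 15.00 0.00
      vertex 15.00 15.00 12.00
    endloop
  endfacet
endsolid part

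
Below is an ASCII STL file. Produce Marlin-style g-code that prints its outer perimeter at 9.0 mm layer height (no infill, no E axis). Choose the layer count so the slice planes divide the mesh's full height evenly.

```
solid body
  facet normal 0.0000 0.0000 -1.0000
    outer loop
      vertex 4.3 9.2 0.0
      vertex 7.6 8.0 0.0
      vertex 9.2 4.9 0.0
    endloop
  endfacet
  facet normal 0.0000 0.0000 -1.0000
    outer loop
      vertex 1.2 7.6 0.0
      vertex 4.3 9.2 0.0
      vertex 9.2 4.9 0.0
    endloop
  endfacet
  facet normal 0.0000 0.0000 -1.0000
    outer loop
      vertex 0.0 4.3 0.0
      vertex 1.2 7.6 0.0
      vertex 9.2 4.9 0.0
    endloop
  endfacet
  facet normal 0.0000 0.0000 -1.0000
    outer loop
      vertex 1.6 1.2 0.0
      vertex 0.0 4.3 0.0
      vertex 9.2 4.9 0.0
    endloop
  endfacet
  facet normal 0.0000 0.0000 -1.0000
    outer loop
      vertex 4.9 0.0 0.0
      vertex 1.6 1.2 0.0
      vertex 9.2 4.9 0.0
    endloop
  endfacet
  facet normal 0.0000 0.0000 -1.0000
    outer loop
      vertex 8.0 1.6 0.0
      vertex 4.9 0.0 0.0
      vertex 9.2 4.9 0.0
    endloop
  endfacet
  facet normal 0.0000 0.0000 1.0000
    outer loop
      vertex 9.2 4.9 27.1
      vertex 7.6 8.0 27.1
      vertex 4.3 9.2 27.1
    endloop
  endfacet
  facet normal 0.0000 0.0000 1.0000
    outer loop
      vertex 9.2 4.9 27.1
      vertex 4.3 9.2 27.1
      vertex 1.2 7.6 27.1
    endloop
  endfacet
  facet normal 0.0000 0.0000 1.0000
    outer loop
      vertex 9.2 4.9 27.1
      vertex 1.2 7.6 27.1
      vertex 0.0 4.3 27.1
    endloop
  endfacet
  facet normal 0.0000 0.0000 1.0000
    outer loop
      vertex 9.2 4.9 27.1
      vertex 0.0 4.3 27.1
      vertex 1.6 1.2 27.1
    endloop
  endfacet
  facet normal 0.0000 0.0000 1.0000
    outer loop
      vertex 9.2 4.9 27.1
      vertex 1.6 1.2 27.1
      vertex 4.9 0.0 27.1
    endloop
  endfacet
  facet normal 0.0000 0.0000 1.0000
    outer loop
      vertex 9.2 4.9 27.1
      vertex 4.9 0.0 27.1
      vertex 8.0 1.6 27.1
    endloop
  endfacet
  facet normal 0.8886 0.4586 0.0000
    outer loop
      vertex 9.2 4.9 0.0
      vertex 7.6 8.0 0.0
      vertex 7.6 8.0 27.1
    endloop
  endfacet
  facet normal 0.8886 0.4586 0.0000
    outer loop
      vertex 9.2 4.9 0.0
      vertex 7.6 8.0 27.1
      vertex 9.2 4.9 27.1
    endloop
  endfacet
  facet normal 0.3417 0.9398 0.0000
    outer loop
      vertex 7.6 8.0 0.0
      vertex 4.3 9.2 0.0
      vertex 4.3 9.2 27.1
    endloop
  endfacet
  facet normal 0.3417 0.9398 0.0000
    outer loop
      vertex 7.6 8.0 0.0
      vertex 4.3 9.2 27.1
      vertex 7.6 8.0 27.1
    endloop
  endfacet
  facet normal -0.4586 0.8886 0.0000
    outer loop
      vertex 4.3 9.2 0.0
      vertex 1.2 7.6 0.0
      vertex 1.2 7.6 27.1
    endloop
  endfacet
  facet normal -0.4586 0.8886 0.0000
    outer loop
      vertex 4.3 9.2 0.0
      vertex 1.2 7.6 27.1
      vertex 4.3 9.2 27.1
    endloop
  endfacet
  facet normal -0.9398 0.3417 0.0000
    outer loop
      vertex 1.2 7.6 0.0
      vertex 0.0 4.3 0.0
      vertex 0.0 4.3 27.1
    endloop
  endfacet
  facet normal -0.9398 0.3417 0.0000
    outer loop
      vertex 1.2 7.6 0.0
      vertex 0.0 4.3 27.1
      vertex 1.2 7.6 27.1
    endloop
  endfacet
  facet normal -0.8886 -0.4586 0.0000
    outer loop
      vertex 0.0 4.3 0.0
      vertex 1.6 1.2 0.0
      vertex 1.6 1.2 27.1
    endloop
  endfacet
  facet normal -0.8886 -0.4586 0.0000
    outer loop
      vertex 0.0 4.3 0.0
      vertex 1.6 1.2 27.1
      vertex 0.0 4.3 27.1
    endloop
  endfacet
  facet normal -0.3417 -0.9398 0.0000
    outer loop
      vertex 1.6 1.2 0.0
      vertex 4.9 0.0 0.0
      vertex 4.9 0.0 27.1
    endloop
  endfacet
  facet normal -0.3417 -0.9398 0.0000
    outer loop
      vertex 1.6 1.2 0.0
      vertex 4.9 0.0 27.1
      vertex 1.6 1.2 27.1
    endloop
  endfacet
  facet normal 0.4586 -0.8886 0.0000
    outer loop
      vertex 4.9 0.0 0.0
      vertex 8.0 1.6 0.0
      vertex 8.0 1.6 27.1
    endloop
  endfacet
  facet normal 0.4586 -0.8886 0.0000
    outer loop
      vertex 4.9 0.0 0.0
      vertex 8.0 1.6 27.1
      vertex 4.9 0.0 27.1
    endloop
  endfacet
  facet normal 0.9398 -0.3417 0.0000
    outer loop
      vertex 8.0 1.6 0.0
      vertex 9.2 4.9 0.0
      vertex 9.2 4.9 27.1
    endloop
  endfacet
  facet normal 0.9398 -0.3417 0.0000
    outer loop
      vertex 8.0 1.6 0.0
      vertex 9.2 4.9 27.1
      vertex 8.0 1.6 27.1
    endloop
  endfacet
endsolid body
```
; perimeter-only toolpath
G21 ; units = mm
G90 ; absolute positioning
G28 ; home
; layer 1
G0 Z9.0
G0 X9.2 Y4.9
G1 X7.6 Y8.0
G1 X4.3 Y9.2
G1 X1.2 Y7.6
G1 X0.0 Y4.3
G1 X1.6 Y1.2
G1 X4.9 Y0.0
G1 X8.0 Y1.6
G1 X9.2 Y4.9
; layer 2
G0 Z18.1
G0 X9.2 Y4.9
G1 X7.6 Y8.0
G1 X4.3 Y9.2
G1 X1.2 Y7.6
G1 X0.0 Y4.3
G1 X1.6 Y1.2
G1 X4.9 Y0.0
G1 X8.0 Y1.6
G1 X9.2 Y4.9
; layer 3
G0 Z27.1
G0 X9.2 Y4.9
G1 X7.6 Y8.0
G1 X4.3 Y9.2
G1 X1.2 Y7.6
G1 X0.0 Y4.3
G1 X1.6 Y1.2
G1 X4.9 Y0.0
G1 X8.0 Y1.6
G1 X9.2 Y4.9
M2 ; end

The solid is a regular 8-sided prism (a cylinder approximated with 8 flat sides), circumscribed radius ≈ 4.6 mm, height ≈ 27.1 mm. Slicing at Δz = 9.0 mm — 3 equal slices spanning the solid's height, so layer i sits at z = i·h/3 — gives 3 non-empty perimeters. Each is a 8-segment closed polygon; G0 lifts to the layer z and rapids to the start vertex, then G1 traces the edges.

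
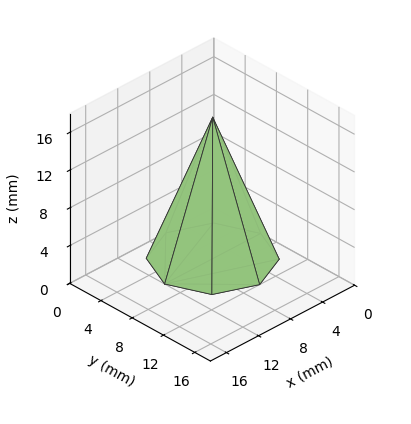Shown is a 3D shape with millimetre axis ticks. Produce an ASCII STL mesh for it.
Reading the render: the shape is a regular 8-sided pyramid, base circumscribed radius ≈ 6 mm, apex at z ≈ 15 mm (dimensions read to the nearest mm from the axis ticks). For the STL, each face is triangulated and given an outward normal.

solid part
  facet normal 0.0000 0.0000 -1.0000
    outer loop
      vertex 6.0 12.0 0.0
      vertex 10.2 10.2 0.0
      vertex 12.0 6.0 0.0
    endloop
  endfacet
  facet normal 0.0000 0.0000 -1.0000
    outer loop
      vertex 1.8 10.2 0.0
      vertex 6.0 12.0 0.0
      vertex 12.0 6.0 0.0
    endloop
  endfacet
  facet normal 0.0000 0.0000 -1.0000
    outer loop
      vertex 0.0 6.0 0.0
      vertex 1.8 10.2 0.0
      vertex 12.0 6.0 0.0
    endloop
  endfacet
  facet normal 0.0000 0.0000 -1.0000
    outer loop
      vertex 1.8 1.8 0.0
      vertex 0.0 6.0 0.0
      vertex 12.0 6.0 0.0
    endloop
  endfacet
  facet normal 0.0000 0.0000 -1.0000
    outer loop
      vertex 6.0 0.0 0.0
      vertex 1.8 1.8 0.0
      vertex 12.0 6.0 0.0
    endloop
  endfacet
  facet normal 0.0000 0.0000 -1.0000
    outer loop
      vertex 10.2 1.8 0.0
      vertex 6.0 0.0 0.0
      vertex 12.0 6.0 0.0
    endloop
  endfacet
  facet normal 0.8627 0.3697 0.3451
    outer loop
      vertex 12.0 6.0 0.0
      vertex 10.2 10.2 0.0
      vertex 6.0 6.0 15.0
    endloop
  endfacet
  facet normal 0.3697 0.8627 0.3451
    outer loop
      vertex 10.2 10.2 0.0
      vertex 6.0 12.0 0.0
      vertex 6.0 6.0 15.0
    endloop
  endfacet
  facet normal -0.3697 0.8627 0.3451
    outer loop
      vertex 6.0 12.0 0.0
      vertex 1.8 10.2 0.0
      vertex 6.0 6.0 15.0
    endloop
  endfacet
  facet normal -0.8627 0.3697 0.3451
    outer loop
      vertex 1.8 10.2 0.0
      vertex 0.0 6.0 0.0
      vertex 6.0 6.0 15.0
    endloop
  endfacet
  facet normal -0.8627 -0.3697 0.3451
    outer loop
      vertex 0.0 6.0 0.0
      vertex 1.8 1.8 0.0
      vertex 6.0 6.0 15.0
    endloop
  endfacet
  facet normal -0.3697 -0.8627 0.3451
    outer loop
      vertex 1.8 1.8 0.0
      vertex 6.0 0.0 0.0
      vertex 6.0 6.0 15.0
    endloop
  endfacet
  facet normal 0.3697 -0.8627 0.3451
    outer loop
      vertex 6.0 0.0 0.0
      vertex 10.2 1.8 0.0
      vertex 6.0 6.0 15.0
    endloop
  endfacet
  facet normal 0.8627 -0.3697 0.3451
    outer loop
      vertex 10.2 1.8 0.0
      vertex 12.0 6.0 0.0
      vertex 6.0 6.0 15.0
    endloop
  endfacet
endsolid part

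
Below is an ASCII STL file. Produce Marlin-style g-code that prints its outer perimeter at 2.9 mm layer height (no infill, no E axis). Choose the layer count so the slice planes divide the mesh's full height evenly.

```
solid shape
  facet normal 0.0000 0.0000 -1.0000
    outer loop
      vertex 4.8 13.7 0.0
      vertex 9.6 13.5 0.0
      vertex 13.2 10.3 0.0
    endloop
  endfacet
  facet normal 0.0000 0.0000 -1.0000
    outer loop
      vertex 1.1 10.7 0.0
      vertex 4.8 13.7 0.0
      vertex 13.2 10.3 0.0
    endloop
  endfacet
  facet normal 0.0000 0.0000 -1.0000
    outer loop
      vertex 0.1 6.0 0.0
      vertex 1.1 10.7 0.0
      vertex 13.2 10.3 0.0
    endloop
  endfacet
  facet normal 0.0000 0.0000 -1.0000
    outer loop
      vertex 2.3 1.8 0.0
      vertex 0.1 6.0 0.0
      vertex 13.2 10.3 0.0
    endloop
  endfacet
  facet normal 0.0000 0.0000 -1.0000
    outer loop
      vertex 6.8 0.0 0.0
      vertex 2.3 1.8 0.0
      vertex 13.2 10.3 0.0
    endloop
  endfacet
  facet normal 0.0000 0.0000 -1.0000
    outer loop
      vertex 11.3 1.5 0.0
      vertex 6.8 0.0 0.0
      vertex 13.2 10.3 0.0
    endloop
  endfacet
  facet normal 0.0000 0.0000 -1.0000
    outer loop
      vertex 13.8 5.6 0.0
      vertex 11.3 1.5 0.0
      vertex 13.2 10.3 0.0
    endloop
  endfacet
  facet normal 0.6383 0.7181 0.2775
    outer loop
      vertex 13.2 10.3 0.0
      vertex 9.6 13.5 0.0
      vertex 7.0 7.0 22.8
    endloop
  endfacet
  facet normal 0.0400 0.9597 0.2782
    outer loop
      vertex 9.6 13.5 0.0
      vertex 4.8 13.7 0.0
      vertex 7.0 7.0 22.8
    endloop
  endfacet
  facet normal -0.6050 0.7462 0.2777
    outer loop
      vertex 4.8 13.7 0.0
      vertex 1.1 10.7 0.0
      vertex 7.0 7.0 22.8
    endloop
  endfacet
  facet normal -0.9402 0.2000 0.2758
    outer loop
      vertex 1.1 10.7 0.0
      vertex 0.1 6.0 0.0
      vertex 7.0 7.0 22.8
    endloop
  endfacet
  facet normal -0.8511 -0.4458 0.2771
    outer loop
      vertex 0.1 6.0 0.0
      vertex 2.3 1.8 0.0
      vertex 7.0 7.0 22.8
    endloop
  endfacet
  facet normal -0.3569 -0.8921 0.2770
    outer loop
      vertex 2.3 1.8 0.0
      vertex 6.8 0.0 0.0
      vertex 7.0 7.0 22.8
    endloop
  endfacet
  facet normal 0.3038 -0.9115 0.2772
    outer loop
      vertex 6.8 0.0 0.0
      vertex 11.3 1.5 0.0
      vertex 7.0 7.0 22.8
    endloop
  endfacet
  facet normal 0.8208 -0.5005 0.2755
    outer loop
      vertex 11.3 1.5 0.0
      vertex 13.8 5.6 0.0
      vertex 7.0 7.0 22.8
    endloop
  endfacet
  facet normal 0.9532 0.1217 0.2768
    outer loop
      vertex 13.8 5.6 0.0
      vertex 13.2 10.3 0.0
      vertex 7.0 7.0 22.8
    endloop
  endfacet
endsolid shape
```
; perimeter-only toolpath
G21 ; units = mm
G90 ; absolute positioning
G28 ; home
; layer 1
G0 Z2.9
G0 X12.4 Y9.9
G1 X9.3 Y12.7
G1 X5.1 Y12.9
G1 X1.8 Y10.2
G1 X1.0 Y6.1
G1 X2.9 Y2.5
G1 X6.8 Y0.9
G1 X10.8 Y2.2
G1 X13.0 Y5.8
G1 X12.4 Y9.9
; layer 2
G0 Z5.7
G0 X11.6 Y9.5
G1 X8.9 Y11.9
G1 X5.3 Y12.0
G1 X2.6 Y9.8
G1 X1.8 Y6.2
G1 X3.5 Y3.1
G1 X6.8 Y1.8
G1 X10.2 Y2.9
G1 X12.1 Y5.9
G1 X11.6 Y9.5
; layer 3
G0 Z8.6
G0 X10.9 Y9.1
G1 X8.6 Y11.1
G1 X5.6 Y11.2
G1 X3.3 Y9.3
G1 X2.7 Y6.4
G1 X4.1 Y3.8
G1 X6.9 Y2.6
G1 X9.7 Y3.6
G1 X11.2 Y6.1
G1 X10.9 Y9.1
; layer 4
G0 Z11.4
G0 X10.1 Y8.7
G1 X8.3 Y10.2
G1 X5.9 Y10.3
G1 X4.0 Y8.8
G1 X3.5 Y6.5
G1 X4.7 Y4.4
G1 X6.9 Y3.5
G1 X9.2 Y4.2
G1 X10.4 Y6.3
G1 X10.1 Y8.7
; layer 5
G0 Z14.2
G0 X9.3 Y8.2
G1 X8.0 Y9.4
G1 X6.2 Y9.5
G1 X4.8 Y8.4
G1 X4.4 Y6.6
G1 X5.2 Y5.0
G1 X6.9 Y4.4
G1 X8.6 Y4.9
G1 X9.6 Y6.5
G1 X9.3 Y8.2
; layer 6
G0 Z17.1
G0 X8.6 Y7.8
G1 X7.7 Y8.6
G1 X6.5 Y8.7
G1 X5.5 Y7.9
G1 X5.3 Y6.8
G1 X5.8 Y5.7
G1 X7.0 Y5.2
G1 X8.1 Y5.6
G1 X8.7 Y6.7
G1 X8.6 Y7.8
; layer 7
G0 Z19.9
G0 X7.8 Y7.4
G1 X7.3 Y7.8
G1 X6.7 Y7.8
G1 X6.3 Y7.5
G1 X6.1 Y6.9
G1 X6.4 Y6.3
G1 X7.0 Y6.1
G1 X7.5 Y6.3
G1 X7.9 Y6.8
G1 X7.8 Y7.4
M2 ; end

The solid is a regular 9-sided pyramid, base circumscribed radius ≈ 7 mm, apex at z ≈ 22.8 mm. Slicing at Δz = 2.9 mm — 8 equal slices spanning the solid's height, so layer i sits at z = i·h/8 — gives 7 non-empty perimeters. Each is a 9-segment closed polygon; G0 lifts to the layer z and rapids to the start vertex, then G1 traces the edges. The cross-section shrinks linearly with z (the slice at the apex is degenerate and omitted).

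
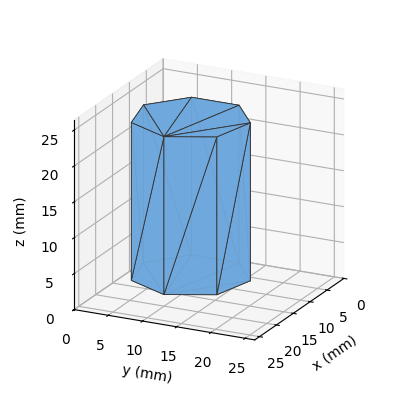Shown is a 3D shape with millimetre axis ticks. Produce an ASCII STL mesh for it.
Reading the render: the shape is a regular 7-sided prism (a cylinder approximated with 7 flat sides), circumscribed radius ≈ 8 mm, height ≈ 22 mm (dimensions read to the nearest mm from the axis ticks). For the STL, each face is triangulated and given an outward normal.

solid part
  facet normal 0.0000 0.0000 -1.0000
    outer loop
      vertex 6.22 15.80 0.00
      vertex 12.99 14.25 0.00
      vertex 16.00 8.00 0.00
    endloop
  endfacet
  facet normal 0.0000 0.0000 -1.0000
    outer loop
      vertex 0.79 11.47 0.00
      vertex 6.22 15.80 0.00
      vertex 16.00 8.00 0.00
    endloop
  endfacet
  facet normal 0.0000 0.0000 -1.0000
    outer loop
      vertex 0.79 4.53 0.00
      vertex 0.79 11.47 0.00
      vertex 16.00 8.00 0.00
    endloop
  endfacet
  facet normal 0.0000 0.0000 -1.0000
    outer loop
      vertex 6.22 0.20 0.00
      vertex 0.79 4.53 0.00
      vertex 16.00 8.00 0.00
    endloop
  endfacet
  facet normal 0.0000 0.0000 -1.0000
    outer loop
      vertex 12.99 1.75 0.00
      vertex 6.22 0.20 0.00
      vertex 16.00 8.00 0.00
    endloop
  endfacet
  facet normal 0.0000 0.0000 1.0000
    outer loop
      vertex 16.00 8.00 22.00
      vertex 12.99 14.25 22.00
      vertex 6.22 15.80 22.00
    endloop
  endfacet
  facet normal 0.0000 0.0000 1.0000
    outer loop
      vertex 16.00 8.00 22.00
      vertex 6.22 15.80 22.00
      vertex 0.79 11.47 22.00
    endloop
  endfacet
  facet normal 0.0000 0.0000 1.0000
    outer loop
      vertex 16.00 8.00 22.00
      vertex 0.79 11.47 22.00
      vertex 0.79 4.53 22.00
    endloop
  endfacet
  facet normal 0.0000 0.0000 1.0000
    outer loop
      vertex 16.00 8.00 22.00
      vertex 0.79 4.53 22.00
      vertex 6.22 0.20 22.00
    endloop
  endfacet
  facet normal 0.0000 0.0000 1.0000
    outer loop
      vertex 16.00 8.00 22.00
      vertex 6.22 0.20 22.00
      vertex 12.99 1.75 22.00
    endloop
  endfacet
  facet normal 0.9010 0.4339 0.0000
    outer loop
      vertex 16.00 8.00 0.00
      vertex 12.99 14.25 0.00
      vertex 12.99 14.25 22.00
    endloop
  endfacet
  facet normal 0.9010 0.4339 0.0000
    outer loop
      vertex 16.00 8.00 0.00
      vertex 12.99 14.25 22.00
      vertex 16.00 8.00 22.00
    endloop
  endfacet
  facet normal 0.2232 0.9748 0.0000
    outer loop
      vertex 12.99 14.25 0.00
      vertex 6.22 15.80 0.00
      vertex 6.22 15.80 22.00
    endloop
  endfacet
  facet normal 0.2232 0.9748 0.0000
    outer loop
      vertex 12.99 14.25 0.00
      vertex 6.22 15.80 22.00
      vertex 12.99 14.25 22.00
    endloop
  endfacet
  facet normal -0.6235 0.7819 0.0000
    outer loop
      vertex 6.22 15.80 0.00
      vertex 0.79 11.47 0.00
      vertex 0.79 11.47 22.00
    endloop
  endfacet
  facet normal -0.6235 0.7819 0.0000
    outer loop
      vertex 6.22 15.80 0.00
      vertex 0.79 11.47 22.00
      vertex 6.22 15.80 22.00
    endloop
  endfacet
  facet normal -1.0000 0.0000 0.0000
    outer loop
      vertex 0.79 11.47 0.00
      vertex 0.79 4.53 0.00
      vertex 0.79 4.53 22.00
    endloop
  endfacet
  facet normal -1.0000 0.0000 0.0000
    outer loop
      vertex 0.79 11.47 0.00
      vertex 0.79 4.53 22.00
      vertex 0.79 11.47 22.00
    endloop
  endfacet
  facet normal -0.6235 -0.7819 0.0000
    outer loop
      vertex 0.79 4.53 0.00
      vertex 6.22 0.20 0.00
      vertex 6.22 0.20 22.00
    endloop
  endfacet
  facet normal -0.6235 -0.7819 0.0000
    outer loop
      vertex 0.79 4.53 0.00
      vertex 6.22 0.20 22.00
      vertex 0.79 4.53 22.00
    endloop
  endfacet
  facet normal 0.2232 -0.9748 0.0000
    outer loop
      vertex 6.22 0.20 0.00
      vertex 12.99 1.75 0.00
      vertex 12.99 1.75 22.00
    endloop
  endfacet
  facet normal 0.2232 -0.9748 0.0000
    outer loop
      vertex 6.22 0.20 0.00
      vertex 12.99 1.75 22.00
      vertex 6.22 0.20 22.00
    endloop
  endfacet
  facet normal 0.9010 -0.4339 0.0000
    outer loop
      vertex 12.99 1.75 0.00
      vertex 16.00 8.00 0.00
      vertex 16.00 8.00 22.00
    endloop
  endfacet
  facet normal 0.9010 -0.4339 0.0000
    outer loop
      vertex 12.99 1.75 0.00
      vertex 16.00 8.00 22.00
      vertex 12.99 1.75 22.00
    endloop
  endfacet
endsolid part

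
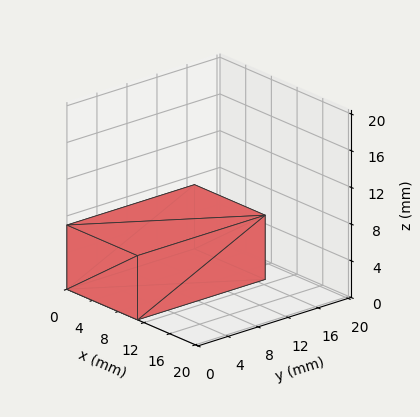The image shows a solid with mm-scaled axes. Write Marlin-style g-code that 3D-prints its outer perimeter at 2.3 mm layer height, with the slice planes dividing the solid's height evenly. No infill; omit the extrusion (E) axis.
Reading the render: the shape is a rectangular box, roughly 11 × 17 mm footprint and 7 mm tall (dimensions read to the nearest mm from the axis ticks). For the g-code, the solid's height is divided into equal slices at the stated Δz and each level perimeter traced with G1 moves after a G0 lift.

; perimeter-only toolpath
G21 ; units = mm
G90 ; absolute positioning
G28 ; home
; layer 1
G0 Z2.3
G0 X0.0 Y0.0
G1 X11.0 Y0.0
G1 X11.0 Y17.0
G1 X0.0 Y17.0
G1 X0.0 Y0.0
; layer 2
G0 Z4.7
G0 X0.0 Y0.0
G1 X11.0 Y0.0
G1 X11.0 Y17.0
G1 X0.0 Y17.0
G1 X0.0 Y0.0
; layer 3
G0 Z7.0
G0 X0.0 Y0.0
G1 X11.0 Y0.0
G1 X11.0 Y17.0
G1 X0.0 Y17.0
G1 X0.0 Y0.0
M2 ; end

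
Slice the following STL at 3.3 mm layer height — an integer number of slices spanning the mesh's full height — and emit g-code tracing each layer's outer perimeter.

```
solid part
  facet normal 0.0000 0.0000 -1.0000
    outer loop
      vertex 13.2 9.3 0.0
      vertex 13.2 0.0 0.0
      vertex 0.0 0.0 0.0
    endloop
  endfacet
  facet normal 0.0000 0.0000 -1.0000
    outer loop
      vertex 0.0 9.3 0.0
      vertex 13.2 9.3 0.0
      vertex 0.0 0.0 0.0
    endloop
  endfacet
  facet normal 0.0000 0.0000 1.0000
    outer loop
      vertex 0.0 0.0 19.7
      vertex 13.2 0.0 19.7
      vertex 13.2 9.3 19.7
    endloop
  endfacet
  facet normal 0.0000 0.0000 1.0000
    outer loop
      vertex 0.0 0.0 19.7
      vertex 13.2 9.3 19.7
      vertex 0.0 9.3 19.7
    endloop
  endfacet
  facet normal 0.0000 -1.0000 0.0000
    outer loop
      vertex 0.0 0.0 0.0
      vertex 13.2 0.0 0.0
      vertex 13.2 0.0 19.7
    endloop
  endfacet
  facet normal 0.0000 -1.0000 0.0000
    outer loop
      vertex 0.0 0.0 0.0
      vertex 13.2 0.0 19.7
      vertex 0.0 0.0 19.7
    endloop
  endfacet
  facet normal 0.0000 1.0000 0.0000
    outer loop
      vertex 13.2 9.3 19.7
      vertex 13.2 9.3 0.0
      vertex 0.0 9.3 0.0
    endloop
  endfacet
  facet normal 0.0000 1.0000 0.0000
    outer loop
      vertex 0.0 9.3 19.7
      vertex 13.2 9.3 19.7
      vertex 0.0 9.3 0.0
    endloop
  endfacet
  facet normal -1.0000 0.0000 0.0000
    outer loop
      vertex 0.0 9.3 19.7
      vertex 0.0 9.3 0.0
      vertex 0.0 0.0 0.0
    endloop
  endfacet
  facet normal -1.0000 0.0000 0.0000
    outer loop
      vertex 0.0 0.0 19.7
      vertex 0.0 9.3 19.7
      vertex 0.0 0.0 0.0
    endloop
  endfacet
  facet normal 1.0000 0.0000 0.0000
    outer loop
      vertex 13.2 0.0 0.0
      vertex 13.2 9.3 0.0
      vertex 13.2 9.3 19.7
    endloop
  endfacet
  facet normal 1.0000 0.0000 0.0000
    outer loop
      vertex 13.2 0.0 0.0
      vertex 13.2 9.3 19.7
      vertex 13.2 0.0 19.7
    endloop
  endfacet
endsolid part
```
; perimeter-only toolpath
G21 ; units = mm
G90 ; absolute positioning
G28 ; home
; layer 1
G0 Z3.3
G0 X0.0 Y0.0
G1 X13.2 Y0.0
G1 X13.2 Y9.3
G1 X0.0 Y9.3
G1 X0.0 Y0.0
; layer 2
G0 Z6.6
G0 X0.0 Y0.0
G1 X13.2 Y0.0
G1 X13.2 Y9.3
G1 X0.0 Y9.3
G1 X0.0 Y0.0
; layer 3
G0 Z9.8
G0 X0.0 Y0.0
G1 X13.2 Y0.0
G1 X13.2 Y9.3
G1 X0.0 Y9.3
G1 X0.0 Y0.0
; layer 4
G0 Z13.1
G0 X0.0 Y0.0
G1 X13.2 Y0.0
G1 X13.2 Y9.3
G1 X0.0 Y9.3
G1 X0.0 Y0.0
; layer 5
G0 Z16.4
G0 X0.0 Y0.0
G1 X13.2 Y0.0
G1 X13.2 Y9.3
G1 X0.0 Y9.3
G1 X0.0 Y0.0
; layer 6
G0 Z19.7
G0 X0.0 Y0.0
G1 X13.2 Y0.0
G1 X13.2 Y9.3
G1 X0.0 Y9.3
G1 X0.0 Y0.0
M2 ; end

The solid is a rectangular box, roughly 13.2 × 9.3 mm footprint and 19.7 mm tall. Slicing at Δz = 3.3 mm — 6 equal slices spanning the solid's height, so layer i sits at z = i·h/6 — gives 6 non-empty perimeters. Each is a 4-segment closed polygon; G0 lifts to the layer z and rapids to the start vertex, then G1 traces the edges.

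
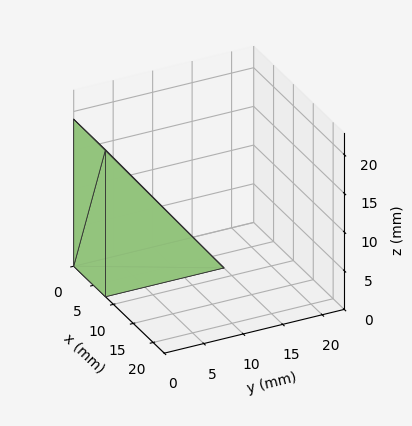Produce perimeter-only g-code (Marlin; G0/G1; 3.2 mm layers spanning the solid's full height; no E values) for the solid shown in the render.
Reading the render: the shape is a wedge (ramp): 8 × 15 mm base, rising to 19 mm along the y=0 edge and sloping linearly to z=0 at y=15 (dimensions read to the nearest mm from the axis ticks). For the g-code, the solid's height is divided into equal slices at the stated Δz and each level perimeter traced with G1 moves after a G0 lift.

; perimeter-only toolpath
G21 ; units = mm
G90 ; absolute positioning
G28 ; home
; layer 1
G0 Z3.2
G0 X0.0 Y0.0
G1 X8.0 Y0.0
G1 X8.0 Y12.5
G1 X0.0 Y12.5
G1 X0.0 Y0.0
; layer 2
G0 Z6.3
G0 X0.0 Y0.0
G1 X8.0 Y0.0
G1 X8.0 Y10.0
G1 X0.0 Y10.0
G1 X0.0 Y0.0
; layer 3
G0 Z9.5
G0 X0.0 Y0.0
G1 X8.0 Y0.0
G1 X8.0 Y7.5
G1 X0.0 Y7.5
G1 X0.0 Y0.0
; layer 4
G0 Z12.7
G0 X0.0 Y0.0
G1 X8.0 Y0.0
G1 X8.0 Y5.0
G1 X0.0 Y5.0
G1 X0.0 Y0.0
; layer 5
G0 Z15.8
G0 X0.0 Y0.0
G1 X8.0 Y0.0
G1 X8.0 Y2.5
G1 X0.0 Y2.5
G1 X0.0 Y0.0
M2 ; end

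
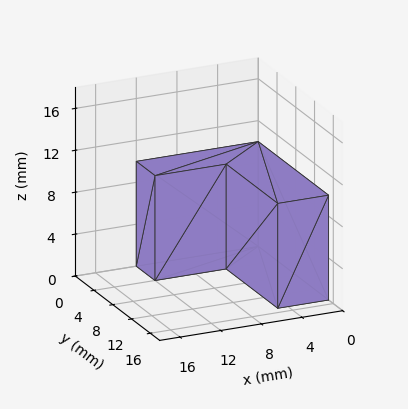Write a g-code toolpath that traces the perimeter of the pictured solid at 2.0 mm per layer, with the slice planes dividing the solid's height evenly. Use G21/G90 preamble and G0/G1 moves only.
Reading the render: the shape is an L-shaped prism: outer 12 × 15 mm, arm thicknesses ≈ 4 mm (horizontal) and 5 mm (vertical), extruded 10 mm in z (dimensions read to the nearest mm from the axis ticks). For the g-code, the solid's height is divided into equal slices at the stated Δz and each level perimeter traced with G1 moves after a G0 lift.

; perimeter-only toolpath
G21 ; units = mm
G90 ; absolute positioning
G28 ; home
; layer 1
G0 Z2.0
G0 X0.0 Y0.0
G1 X12.0 Y0.0
G1 X12.0 Y4.0
G1 X5.0 Y4.0
G1 X5.0 Y15.0
G1 X0.0 Y15.0
G1 X0.0 Y0.0
; layer 2
G0 Z4.0
G0 X0.0 Y0.0
G1 X12.0 Y0.0
G1 X12.0 Y4.0
G1 X5.0 Y4.0
G1 X5.0 Y15.0
G1 X0.0 Y15.0
G1 X0.0 Y0.0
; layer 3
G0 Z6.0
G0 X0.0 Y0.0
G1 X12.0 Y0.0
G1 X12.0 Y4.0
G1 X5.0 Y4.0
G1 X5.0 Y15.0
G1 X0.0 Y15.0
G1 X0.0 Y0.0
; layer 4
G0 Z8.0
G0 X0.0 Y0.0
G1 X12.0 Y0.0
G1 X12.0 Y4.0
G1 X5.0 Y4.0
G1 X5.0 Y15.0
G1 X0.0 Y15.0
G1 X0.0 Y0.0
; layer 5
G0 Z10.0
G0 X0.0 Y0.0
G1 X12.0 Y0.0
G1 X12.0 Y4.0
G1 X5.0 Y4.0
G1 X5.0 Y15.0
G1 X0.0 Y15.0
G1 X0.0 Y0.0
M2 ; end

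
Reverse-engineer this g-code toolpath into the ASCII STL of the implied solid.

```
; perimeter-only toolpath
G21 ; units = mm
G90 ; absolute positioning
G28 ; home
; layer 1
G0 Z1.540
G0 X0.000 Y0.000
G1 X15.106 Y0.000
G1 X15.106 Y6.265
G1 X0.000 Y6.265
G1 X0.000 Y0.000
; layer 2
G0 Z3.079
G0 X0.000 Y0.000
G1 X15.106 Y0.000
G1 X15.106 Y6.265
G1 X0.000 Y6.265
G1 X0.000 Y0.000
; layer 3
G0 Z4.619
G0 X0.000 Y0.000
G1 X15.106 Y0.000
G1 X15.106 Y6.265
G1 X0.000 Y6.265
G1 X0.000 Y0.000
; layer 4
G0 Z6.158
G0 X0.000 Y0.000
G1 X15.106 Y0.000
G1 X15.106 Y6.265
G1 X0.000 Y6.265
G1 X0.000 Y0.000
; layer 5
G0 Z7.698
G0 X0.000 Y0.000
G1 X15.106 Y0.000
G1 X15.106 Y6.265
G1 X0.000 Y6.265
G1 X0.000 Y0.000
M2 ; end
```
solid part
  facet normal 0.0000 0.0000 -1.0000
    outer loop
      vertex 15.106 6.265 0.000
      vertex 15.106 0.000 0.000
      vertex 0.000 0.000 0.000
    endloop
  endfacet
  facet normal 0.0000 0.0000 -1.0000
    outer loop
      vertex 0.000 6.265 0.000
      vertex 15.106 6.265 0.000
      vertex 0.000 0.000 0.000
    endloop
  endfacet
  facet normal 0.0000 0.0000 1.0000
    outer loop
      vertex 0.000 0.000 7.698
      vertex 15.106 0.000 7.698
      vertex 15.106 6.265 7.698
    endloop
  endfacet
  facet normal 0.0000 0.0000 1.0000
    outer loop
      vertex 0.000 0.000 7.698
      vertex 15.106 6.265 7.698
      vertex 0.000 6.265 7.698
    endloop
  endfacet
  facet normal 0.0000 -1.0000 0.0000
    outer loop
      vertex 0.000 0.000 0.000
      vertex 15.106 0.000 0.000
      vertex 15.106 0.000 7.698
    endloop
  endfacet
  facet normal 0.0000 -1.0000 0.0000
    outer loop
      vertex 0.000 0.000 0.000
      vertex 15.106 0.000 7.698
      vertex 0.000 0.000 7.698
    endloop
  endfacet
  facet normal 0.0000 1.0000 0.0000
    outer loop
      vertex 15.106 6.265 7.698
      vertex 15.106 6.265 0.000
      vertex 0.000 6.265 0.000
    endloop
  endfacet
  facet normal 0.0000 1.0000 0.0000
    outer loop
      vertex 0.000 6.265 7.698
      vertex 15.106 6.265 7.698
      vertex 0.000 6.265 0.000
    endloop
  endfacet
  facet normal -1.0000 0.0000 0.0000
    outer loop
      vertex 0.000 6.265 7.698
      vertex 0.000 6.265 0.000
      vertex 0.000 0.000 0.000
    endloop
  endfacet
  facet normal -1.0000 0.0000 0.0000
    outer loop
      vertex 0.000 0.000 7.698
      vertex 0.000 6.265 7.698
      vertex 0.000 0.000 0.000
    endloop
  endfacet
  facet normal 1.0000 0.0000 0.0000
    outer loop
      vertex 15.106 0.000 0.000
      vertex 15.106 6.265 0.000
      vertex 15.106 6.265 7.698
    endloop
  endfacet
  facet normal 1.0000 0.0000 0.0000
    outer loop
      vertex 15.106 0.000 0.000
      vertex 15.106 6.265 7.698
      vertex 15.106 0.000 7.698
    endloop
  endfacet
endsolid part

The G0 Z moves step by Δz≈1.540 mm. Every layer's G1 loop is the same polygon, so the solid is a straight extrusion of it from z=0 to z≈7.7. Closing with flat bottom and top caps and triangulating gives 12 facets — a rectangular box, roughly 15.1 × 6.26 mm footprint and 7.7 mm tall.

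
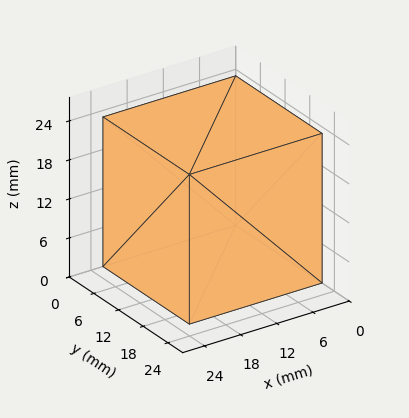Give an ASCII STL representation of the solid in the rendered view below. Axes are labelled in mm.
Reading the render: the shape is a rectangular box, roughly 22 × 21 mm footprint and 23 mm tall (dimensions read to the nearest mm from the axis ticks). For the STL, each face is triangulated and given an outward normal.

solid part
  facet normal 0.0000 0.0000 -1.0000
    outer loop
      vertex 22.000 21.000 0.000
      vertex 22.000 0.000 0.000
      vertex 0.000 0.000 0.000
    endloop
  endfacet
  facet normal 0.0000 0.0000 -1.0000
    outer loop
      vertex 0.000 21.000 0.000
      vertex 22.000 21.000 0.000
      vertex 0.000 0.000 0.000
    endloop
  endfacet
  facet normal 0.0000 0.0000 1.0000
    outer loop
      vertex 0.000 0.000 23.000
      vertex 22.000 0.000 23.000
      vertex 22.000 21.000 23.000
    endloop
  endfacet
  facet normal 0.0000 0.0000 1.0000
    outer loop
      vertex 0.000 0.000 23.000
      vertex 22.000 21.000 23.000
      vertex 0.000 21.000 23.000
    endloop
  endfacet
  facet normal 0.0000 -1.0000 0.0000
    outer loop
      vertex 0.000 0.000 0.000
      vertex 22.000 0.000 0.000
      vertex 22.000 0.000 23.000
    endloop
  endfacet
  facet normal 0.0000 -1.0000 0.0000
    outer loop
      vertex 0.000 0.000 0.000
      vertex 22.000 0.000 23.000
      vertex 0.000 0.000 23.000
    endloop
  endfacet
  facet normal 0.0000 1.0000 0.0000
    outer loop
      vertex 22.000 21.000 23.000
      vertex 22.000 21.000 0.000
      vertex 0.000 21.000 0.000
    endloop
  endfacet
  facet normal 0.0000 1.0000 0.0000
    outer loop
      vertex 0.000 21.000 23.000
      vertex 22.000 21.000 23.000
      vertex 0.000 21.000 0.000
    endloop
  endfacet
  facet normal -1.0000 0.0000 0.0000
    outer loop
      vertex 0.000 21.000 23.000
      vertex 0.000 21.000 0.000
      vertex 0.000 0.000 0.000
    endloop
  endfacet
  facet normal -1.0000 0.0000 0.0000
    outer loop
      vertex 0.000 0.000 23.000
      vertex 0.000 21.000 23.000
      vertex 0.000 0.000 0.000
    endloop
  endfacet
  facet normal 1.0000 0.0000 0.0000
    outer loop
      vertex 22.000 0.000 0.000
      vertex 22.000 21.000 0.000
      vertex 22.000 21.000 23.000
    endloop
  endfacet
  facet normal 1.0000 0.0000 0.0000
    outer loop
      vertex 22.000 0.000 0.000
      vertex 22.000 21.000 23.000
      vertex 22.000 0.000 23.000
    endloop
  endfacet
endsolid part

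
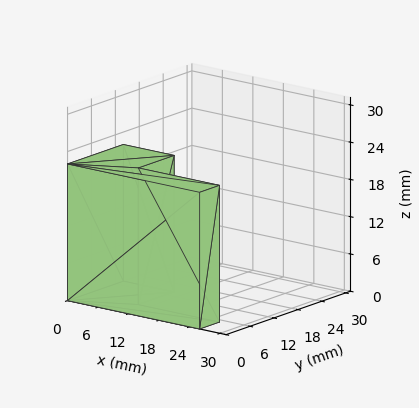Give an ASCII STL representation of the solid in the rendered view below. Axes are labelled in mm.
Reading the render: the shape is an L-shaped prism: outer 26 × 14 mm, arm thicknesses ≈ 5 mm (horizontal) and 10 mm (vertical), extruded 22 mm in z (dimensions read to the nearest mm from the axis ticks). For the STL, each face is triangulated and given an outward normal.

solid part
  facet normal 0.0000 0.0000 -1.0000
    outer loop
      vertex 26.000 5.000 0.000
      vertex 26.000 0.000 0.000
      vertex 0.000 0.000 0.000
    endloop
  endfacet
  facet normal 0.0000 0.0000 -1.0000
    outer loop
      vertex 10.000 5.000 0.000
      vertex 26.000 5.000 0.000
      vertex 0.000 0.000 0.000
    endloop
  endfacet
  facet normal 0.0000 0.0000 -1.0000
    outer loop
      vertex 10.000 14.000 0.000
      vertex 10.000 5.000 0.000
      vertex 0.000 0.000 0.000
    endloop
  endfacet
  facet normal 0.0000 0.0000 -1.0000
    outer loop
      vertex 0.000 14.000 0.000
      vertex 10.000 14.000 0.000
      vertex 0.000 0.000 0.000
    endloop
  endfacet
  facet normal 0.0000 0.0000 1.0000
    outer loop
      vertex 0.000 0.000 22.000
      vertex 26.000 0.000 22.000
      vertex 26.000 5.000 22.000
    endloop
  endfacet
  facet normal 0.0000 0.0000 1.0000
    outer loop
      vertex 0.000 0.000 22.000
      vertex 26.000 5.000 22.000
      vertex 10.000 5.000 22.000
    endloop
  endfacet
  facet normal 0.0000 0.0000 1.0000
    outer loop
      vertex 0.000 0.000 22.000
      vertex 10.000 5.000 22.000
      vertex 10.000 14.000 22.000
    endloop
  endfacet
  facet normal 0.0000 0.0000 1.0000
    outer loop
      vertex 0.000 0.000 22.000
      vertex 10.000 14.000 22.000
      vertex 0.000 14.000 22.000
    endloop
  endfacet
  facet normal 0.0000 -1.0000 0.0000
    outer loop
      vertex 0.000 0.000 0.000
      vertex 26.000 0.000 0.000
      vertex 26.000 0.000 22.000
    endloop
  endfacet
  facet normal 0.0000 -1.0000 0.0000
    outer loop
      vertex 0.000 0.000 0.000
      vertex 26.000 0.000 22.000
      vertex 0.000 0.000 22.000
    endloop
  endfacet
  facet normal 1.0000 0.0000 0.0000
    outer loop
      vertex 26.000 0.000 0.000
      vertex 26.000 5.000 0.000
      vertex 26.000 5.000 22.000
    endloop
  endfacet
  facet normal 1.0000 0.0000 0.0000
    outer loop
      vertex 26.000 0.000 0.000
      vertex 26.000 5.000 22.000
      vertex 26.000 0.000 22.000
    endloop
  endfacet
  facet normal 0.0000 1.0000 0.0000
    outer loop
      vertex 26.000 5.000 0.000
      vertex 10.000 5.000 0.000
      vertex 10.000 5.000 22.000
    endloop
  endfacet
  facet normal 0.0000 1.0000 0.0000
    outer loop
      vertex 26.000 5.000 0.000
      vertex 10.000 5.000 22.000
      vertex 26.000 5.000 22.000
    endloop
  endfacet
  facet normal 1.0000 0.0000 0.0000
    outer loop
      vertex 10.000 5.000 0.000
      vertex 10.000 14.000 0.000
      vertex 10.000 14.000 22.000
    endloop
  endfacet
  facet normal 1.0000 0.0000 0.0000
    outer loop
      vertex 10.000 5.000 0.000
      vertex 10.000 14.000 22.000
      vertex 10.000 5.000 22.000
    endloop
  endfacet
  facet normal 0.0000 1.0000 0.0000
    outer loop
      vertex 10.000 14.000 0.000
      vertex 0.000 14.000 0.000
      vertex 0.000 14.000 22.000
    endloop
  endfacet
  facet normal 0.0000 1.0000 0.0000
    outer loop
      vertex 10.000 14.000 0.000
      vertex 0.000 14.000 22.000
      vertex 10.000 14.000 22.000
    endloop
  endfacet
  facet normal -1.0000 0.0000 0.0000
    outer loop
      vertex 0.000 14.000 0.000
      vertex 0.000 0.000 0.000
      vertex 0.000 0.000 22.000
    endloop
  endfacet
  facet normal -1.0000 0.0000 0.0000
    outer loop
      vertex 0.000 14.000 0.000
      vertex 0.000 0.000 22.000
      vertex 0.000 14.000 22.000
    endloop
  endfacet
endsolid part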